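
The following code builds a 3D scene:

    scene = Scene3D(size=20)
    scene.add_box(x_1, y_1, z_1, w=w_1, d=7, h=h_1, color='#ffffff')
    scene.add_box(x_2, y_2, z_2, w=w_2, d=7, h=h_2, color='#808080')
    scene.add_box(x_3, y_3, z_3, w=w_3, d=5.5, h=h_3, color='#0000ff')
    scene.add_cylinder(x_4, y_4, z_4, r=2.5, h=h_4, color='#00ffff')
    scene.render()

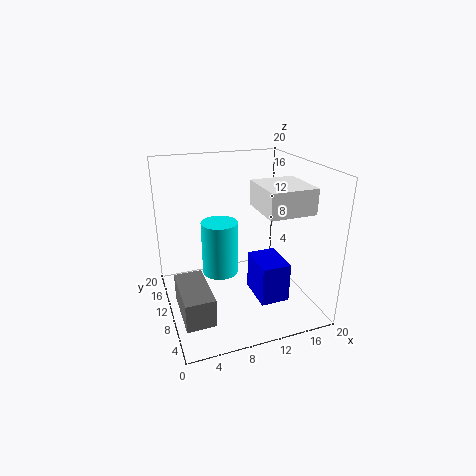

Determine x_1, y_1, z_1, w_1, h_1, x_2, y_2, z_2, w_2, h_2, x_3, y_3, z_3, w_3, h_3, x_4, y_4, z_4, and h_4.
x_1 = 12.5, y_1 = 5, z_1 = 14, w_1 = 6.5, h_1 = 3.5, x_2 = 0.5, y_2 = 0.5, z_2 = 4, w_2 = 3.5, h_2 = 3.5, x_3 = 11.5, y_3 = 4.5, z_3 = 2, w_3 = 4, h_3 = 5.5, x_4 = 7.5, y_4 = 10.5, z_4 = 5, h_4 = 7.5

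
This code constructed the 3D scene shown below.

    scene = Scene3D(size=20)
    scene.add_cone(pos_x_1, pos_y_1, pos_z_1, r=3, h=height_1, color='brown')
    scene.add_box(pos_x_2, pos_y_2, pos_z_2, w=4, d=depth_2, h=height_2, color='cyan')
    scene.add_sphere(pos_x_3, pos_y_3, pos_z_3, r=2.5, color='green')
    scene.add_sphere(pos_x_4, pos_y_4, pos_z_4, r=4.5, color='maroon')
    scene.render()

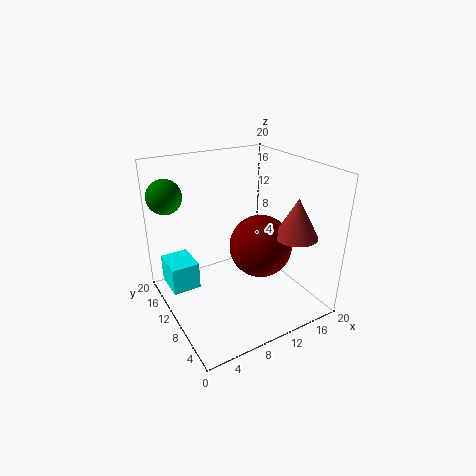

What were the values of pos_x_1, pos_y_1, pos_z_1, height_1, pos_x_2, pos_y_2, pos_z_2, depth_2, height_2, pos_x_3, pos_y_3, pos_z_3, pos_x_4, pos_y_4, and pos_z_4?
pos_x_1 = 16.5; pos_y_1 = 5.5; pos_z_1 = 10.5; height_1 = 5.5; pos_x_2 = 1; pos_y_2 = 12.5; pos_z_2 = 2; depth_2 = 5; height_2 = 4; pos_x_3 = 2.5; pos_y_3 = 17.5; pos_z_3 = 15; pos_x_4 = 13.5; pos_y_4 = 9.5; pos_z_4 = 8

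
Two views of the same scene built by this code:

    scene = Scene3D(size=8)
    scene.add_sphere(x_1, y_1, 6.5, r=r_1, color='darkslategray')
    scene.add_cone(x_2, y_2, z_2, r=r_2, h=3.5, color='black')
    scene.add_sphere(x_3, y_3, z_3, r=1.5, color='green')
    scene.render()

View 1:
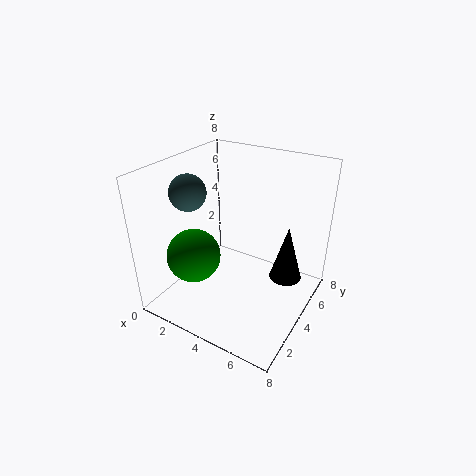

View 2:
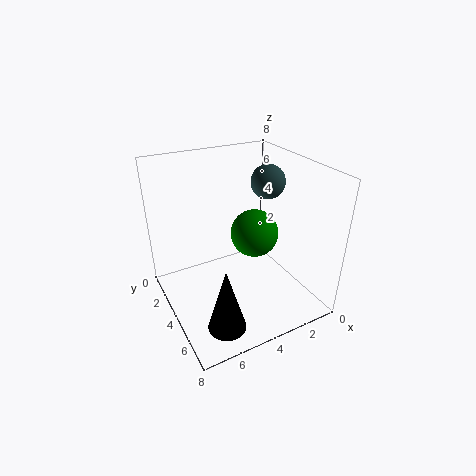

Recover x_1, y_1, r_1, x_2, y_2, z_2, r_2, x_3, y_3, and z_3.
x_1 = 1.5; y_1 = 3; r_1 = 1; x_2 = 6; y_2 = 6.5; z_2 = 0.5; r_2 = 1; x_3 = 2; y_3 = 2.5; z_3 = 3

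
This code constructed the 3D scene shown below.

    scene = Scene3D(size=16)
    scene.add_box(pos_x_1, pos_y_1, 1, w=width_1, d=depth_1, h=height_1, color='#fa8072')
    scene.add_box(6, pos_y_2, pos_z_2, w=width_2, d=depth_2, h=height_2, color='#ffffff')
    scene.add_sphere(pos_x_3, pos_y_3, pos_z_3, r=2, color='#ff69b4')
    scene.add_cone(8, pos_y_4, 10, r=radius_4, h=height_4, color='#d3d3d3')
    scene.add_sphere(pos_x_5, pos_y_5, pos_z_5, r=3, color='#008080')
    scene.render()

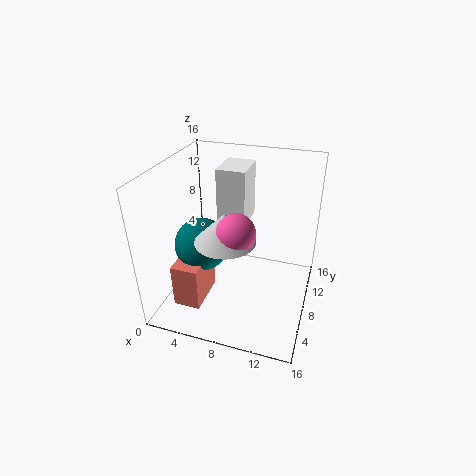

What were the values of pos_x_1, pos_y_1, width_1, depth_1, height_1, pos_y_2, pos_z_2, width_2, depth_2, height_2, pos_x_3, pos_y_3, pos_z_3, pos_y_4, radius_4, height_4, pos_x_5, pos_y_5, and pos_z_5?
pos_x_1 = 2; pos_y_1 = 3; width_1 = 3; depth_1 = 5; height_1 = 5; pos_y_2 = 7; pos_z_2 = 10; width_2 = 3; depth_2 = 4; height_2 = 6; pos_x_3 = 9; pos_y_3 = 4; pos_z_3 = 11; pos_y_4 = 4; radius_4 = 3; height_4 = 3; pos_x_5 = 4; pos_y_5 = 7; pos_z_5 = 7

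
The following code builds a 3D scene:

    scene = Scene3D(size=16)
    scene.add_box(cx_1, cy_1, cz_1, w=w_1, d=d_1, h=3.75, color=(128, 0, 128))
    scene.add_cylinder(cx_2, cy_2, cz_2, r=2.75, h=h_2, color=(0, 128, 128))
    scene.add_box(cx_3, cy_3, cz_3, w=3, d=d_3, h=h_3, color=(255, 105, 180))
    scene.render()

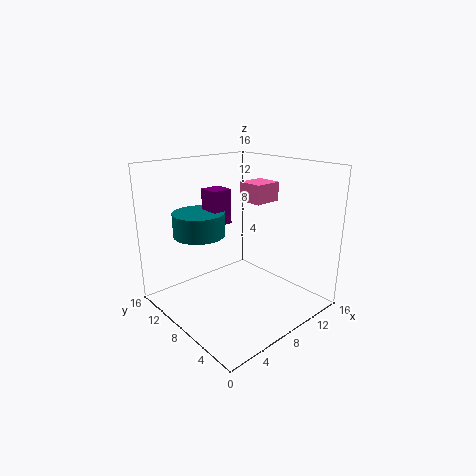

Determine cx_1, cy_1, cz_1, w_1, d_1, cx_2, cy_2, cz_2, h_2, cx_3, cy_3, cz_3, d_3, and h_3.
cx_1 = 5.25, cy_1 = 8.5, cz_1 = 9.75, w_1 = 2.25, d_1 = 2.25, cx_2 = 4.25, cy_2 = 10, cz_2 = 8.75, h_2 = 2.5, cx_3 = 8.25, cy_3 = 5.25, cz_3 = 12.25, d_3 = 2.75, h_3 = 2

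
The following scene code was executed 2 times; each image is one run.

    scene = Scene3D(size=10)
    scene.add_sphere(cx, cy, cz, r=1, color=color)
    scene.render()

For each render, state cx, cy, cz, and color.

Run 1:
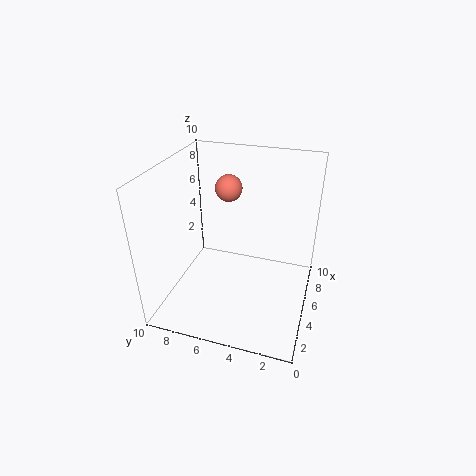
cx = 7.5, cy = 6.5, cz = 7.5, color = 'salmon'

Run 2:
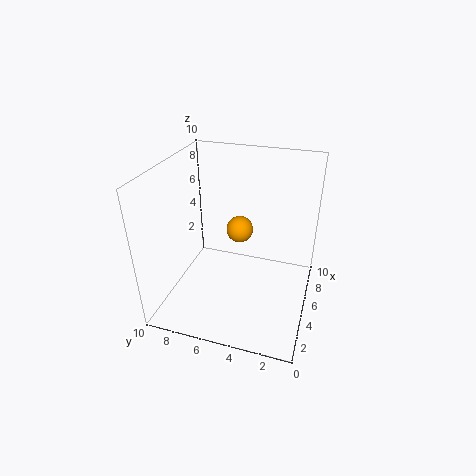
cx = 7, cy = 5.5, cz = 4.5, color = 'orange'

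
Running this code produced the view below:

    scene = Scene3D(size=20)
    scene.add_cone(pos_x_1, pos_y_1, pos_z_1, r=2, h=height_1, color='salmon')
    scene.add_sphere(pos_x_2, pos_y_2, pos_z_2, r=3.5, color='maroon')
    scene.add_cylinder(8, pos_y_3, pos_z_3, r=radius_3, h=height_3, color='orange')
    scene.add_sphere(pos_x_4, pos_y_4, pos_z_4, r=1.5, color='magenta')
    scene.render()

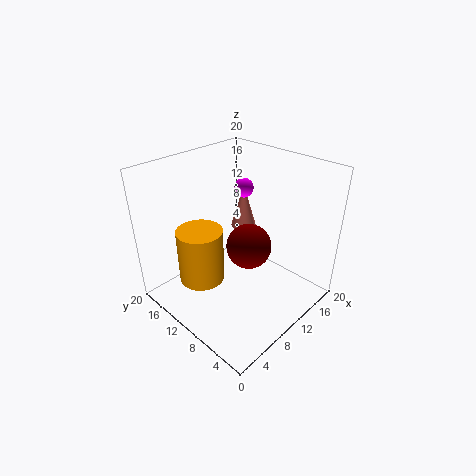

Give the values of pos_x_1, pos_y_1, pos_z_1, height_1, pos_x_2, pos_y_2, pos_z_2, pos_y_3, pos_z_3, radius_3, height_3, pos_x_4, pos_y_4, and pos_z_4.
pos_x_1 = 16.5
pos_y_1 = 15
pos_z_1 = 7.5
height_1 = 7
pos_x_2 = 14
pos_y_2 = 11.5
pos_z_2 = 6
pos_y_3 = 16
pos_z_3 = 1
radius_3 = 3.5
height_3 = 8.5
pos_x_4 = 16.5
pos_y_4 = 15
pos_z_4 = 14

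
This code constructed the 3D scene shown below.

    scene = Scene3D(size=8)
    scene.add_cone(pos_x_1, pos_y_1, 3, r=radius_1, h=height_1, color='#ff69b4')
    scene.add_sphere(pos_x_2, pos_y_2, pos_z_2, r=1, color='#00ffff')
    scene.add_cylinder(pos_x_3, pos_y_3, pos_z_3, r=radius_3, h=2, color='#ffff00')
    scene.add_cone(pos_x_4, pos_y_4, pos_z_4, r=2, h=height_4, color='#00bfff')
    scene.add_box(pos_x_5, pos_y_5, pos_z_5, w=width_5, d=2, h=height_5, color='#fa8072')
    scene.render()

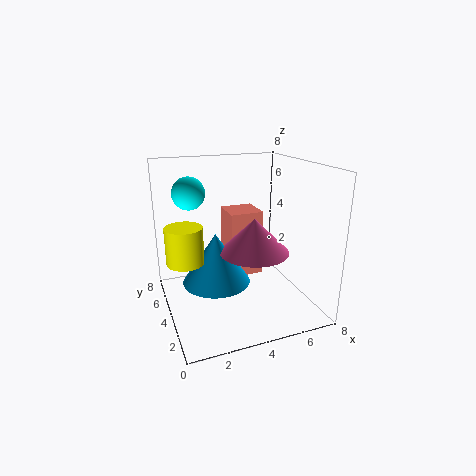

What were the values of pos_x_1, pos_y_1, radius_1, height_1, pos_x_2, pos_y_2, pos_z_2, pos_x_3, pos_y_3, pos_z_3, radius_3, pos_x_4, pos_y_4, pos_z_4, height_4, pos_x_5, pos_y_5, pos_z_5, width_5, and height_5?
pos_x_1 = 5
pos_y_1 = 4
radius_1 = 2
height_1 = 2
pos_x_2 = 2
pos_y_2 = 7
pos_z_2 = 6
pos_x_3 = 1
pos_y_3 = 4
pos_z_3 = 3
radius_3 = 1
pos_x_4 = 3
pos_y_4 = 5
pos_z_4 = 1
height_4 = 3
pos_x_5 = 4
pos_y_5 = 5
pos_z_5 = 1
width_5 = 2
height_5 = 4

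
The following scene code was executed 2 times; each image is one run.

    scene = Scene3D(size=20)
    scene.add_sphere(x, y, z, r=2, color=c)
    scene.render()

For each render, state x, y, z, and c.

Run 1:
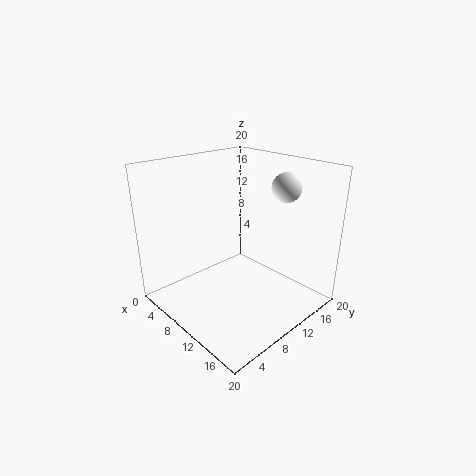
x = 14
y = 15
z = 17
c = 'white'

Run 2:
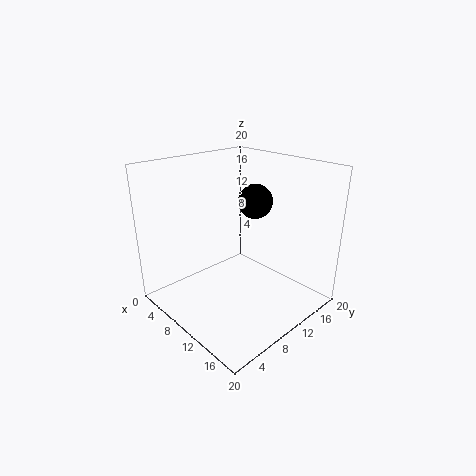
x = 15
y = 8
z = 17
c = 'black'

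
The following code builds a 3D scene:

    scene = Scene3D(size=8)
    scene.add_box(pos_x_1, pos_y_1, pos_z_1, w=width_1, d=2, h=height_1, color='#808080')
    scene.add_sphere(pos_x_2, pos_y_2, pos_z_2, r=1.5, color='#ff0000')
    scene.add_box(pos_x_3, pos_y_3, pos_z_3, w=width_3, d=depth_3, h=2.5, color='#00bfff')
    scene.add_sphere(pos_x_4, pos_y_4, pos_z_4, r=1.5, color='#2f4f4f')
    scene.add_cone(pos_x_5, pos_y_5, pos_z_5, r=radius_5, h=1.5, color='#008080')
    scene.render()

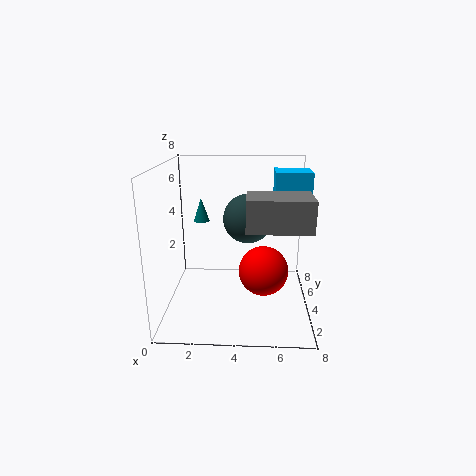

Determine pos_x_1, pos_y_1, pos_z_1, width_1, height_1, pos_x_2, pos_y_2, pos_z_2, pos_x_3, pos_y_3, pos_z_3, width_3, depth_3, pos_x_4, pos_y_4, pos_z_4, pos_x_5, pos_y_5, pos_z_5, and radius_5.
pos_x_1 = 4.5, pos_y_1 = 0.5, pos_z_1 = 5.5, width_1 = 3, height_1 = 1.5, pos_x_2 = 5.5, pos_y_2 = 5, pos_z_2 = 1.5, pos_x_3 = 6, pos_y_3 = 4.5, pos_z_3 = 5, width_3 = 2, depth_3 = 2, pos_x_4 = 4.5, pos_y_4 = 6, pos_z_4 = 4.5, pos_x_5 = 1.5, pos_y_5 = 7, pos_z_5 = 4, radius_5 = 0.5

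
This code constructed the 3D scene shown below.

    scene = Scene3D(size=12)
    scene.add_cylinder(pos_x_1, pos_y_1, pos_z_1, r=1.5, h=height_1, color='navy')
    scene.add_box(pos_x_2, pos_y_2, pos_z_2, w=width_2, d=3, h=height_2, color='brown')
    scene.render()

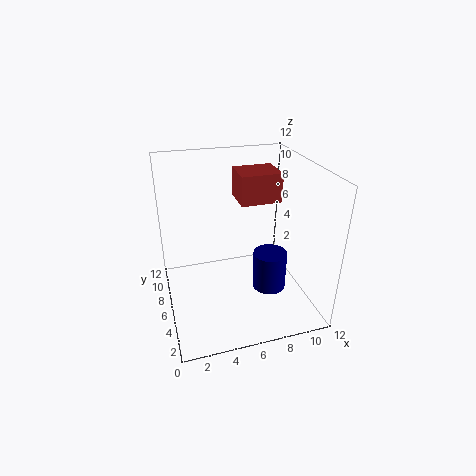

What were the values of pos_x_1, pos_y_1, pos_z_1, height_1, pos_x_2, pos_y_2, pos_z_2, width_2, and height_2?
pos_x_1 = 9
pos_y_1 = 6
pos_z_1 = 0.5
height_1 = 3.5
pos_x_2 = 6.5
pos_y_2 = 6.5
pos_z_2 = 8.5
width_2 = 3.5
height_2 = 2.5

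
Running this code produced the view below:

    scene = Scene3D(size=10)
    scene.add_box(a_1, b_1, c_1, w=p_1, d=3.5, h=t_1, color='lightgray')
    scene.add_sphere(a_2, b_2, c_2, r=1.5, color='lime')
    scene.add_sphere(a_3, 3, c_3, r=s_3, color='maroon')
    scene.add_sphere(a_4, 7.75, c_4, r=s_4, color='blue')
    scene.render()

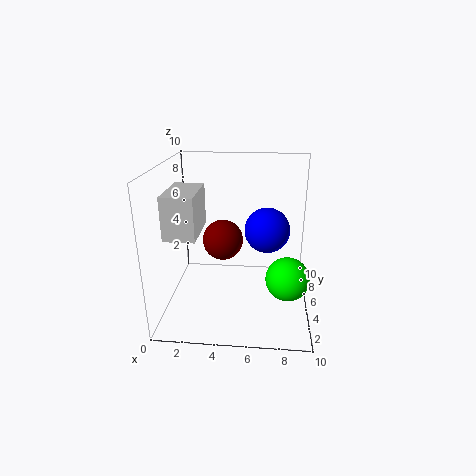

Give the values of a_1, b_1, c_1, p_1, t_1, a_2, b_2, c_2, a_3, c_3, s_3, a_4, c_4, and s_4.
a_1 = 0.75; b_1 = 1.75; c_1 = 6; p_1 = 2; t_1 = 2.75; a_2 = 8.5; b_2 = 4; c_2 = 2.5; a_3 = 4.25; c_3 = 5.75; s_3 = 1.25; a_4 = 7; c_4 = 4.5; s_4 = 1.75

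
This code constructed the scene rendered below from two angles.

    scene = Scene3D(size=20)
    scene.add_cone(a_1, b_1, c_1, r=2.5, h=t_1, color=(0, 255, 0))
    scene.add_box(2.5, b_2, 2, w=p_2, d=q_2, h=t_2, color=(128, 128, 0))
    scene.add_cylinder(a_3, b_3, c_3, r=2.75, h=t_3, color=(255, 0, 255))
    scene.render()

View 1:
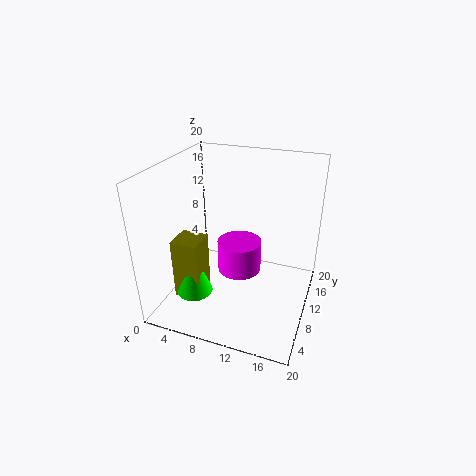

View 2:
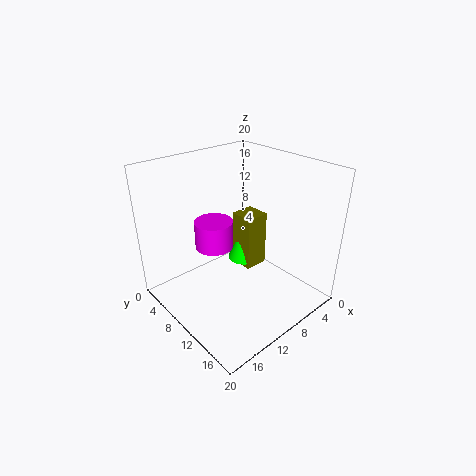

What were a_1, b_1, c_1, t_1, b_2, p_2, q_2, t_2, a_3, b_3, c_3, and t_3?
a_1 = 5
b_1 = 5.75
c_1 = 2.75
t_1 = 6.5
b_2 = 4.5
p_2 = 3.75
q_2 = 3.75
t_2 = 8.75
a_3 = 11.5
b_3 = 6.5
c_3 = 7.75
t_3 = 4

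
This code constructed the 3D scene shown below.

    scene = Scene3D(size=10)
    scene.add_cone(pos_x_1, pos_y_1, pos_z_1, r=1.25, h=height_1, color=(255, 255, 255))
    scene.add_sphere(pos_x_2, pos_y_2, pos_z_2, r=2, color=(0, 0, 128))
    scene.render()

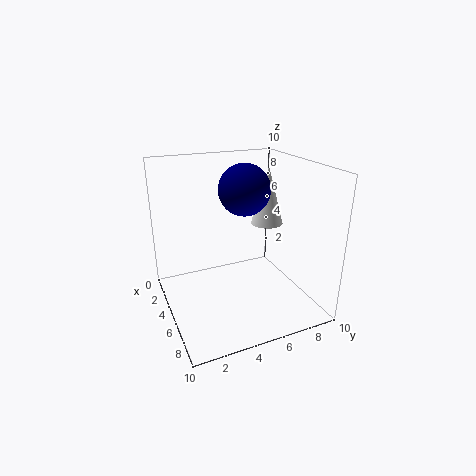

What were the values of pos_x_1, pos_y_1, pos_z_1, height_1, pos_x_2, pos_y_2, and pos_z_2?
pos_x_1 = 2.75
pos_y_1 = 8.5
pos_z_1 = 4.75
height_1 = 4.5
pos_x_2 = 2.25
pos_y_2 = 6.75
pos_z_2 = 7.5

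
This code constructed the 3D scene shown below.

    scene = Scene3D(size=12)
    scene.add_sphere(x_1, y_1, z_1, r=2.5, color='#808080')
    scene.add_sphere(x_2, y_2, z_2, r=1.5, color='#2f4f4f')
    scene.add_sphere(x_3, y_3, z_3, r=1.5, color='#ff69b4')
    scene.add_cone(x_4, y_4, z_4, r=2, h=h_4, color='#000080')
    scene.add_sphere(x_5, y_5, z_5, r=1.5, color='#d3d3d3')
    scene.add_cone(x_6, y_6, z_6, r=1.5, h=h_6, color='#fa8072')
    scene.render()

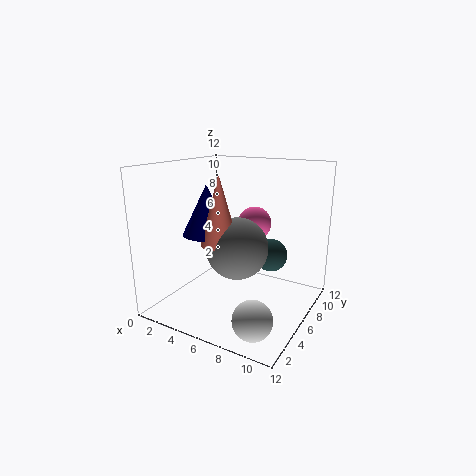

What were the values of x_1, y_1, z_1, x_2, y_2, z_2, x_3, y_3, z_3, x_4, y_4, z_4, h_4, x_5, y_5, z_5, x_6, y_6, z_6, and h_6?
x_1 = 6.5, y_1 = 5, z_1 = 5.5, x_2 = 7.5, y_2 = 9.5, z_2 = 3.5, x_3 = 6, y_3 = 9, z_3 = 6.5, x_4 = 4, y_4 = 4.5, z_4 = 6.5, h_4 = 4, x_5 = 9.5, y_5 = 2, z_5 = 1.5, x_6 = 5.5, y_6 = 4, z_6 = 6, h_6 = 5.5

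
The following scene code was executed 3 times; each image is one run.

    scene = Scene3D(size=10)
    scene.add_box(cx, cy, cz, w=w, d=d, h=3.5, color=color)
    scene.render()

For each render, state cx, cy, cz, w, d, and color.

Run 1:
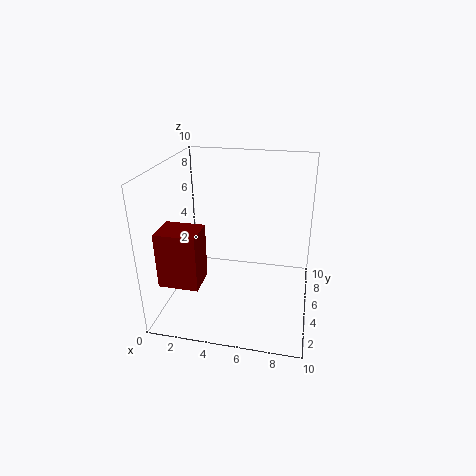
cx = 1, cy = 0.5, cz = 3.5, w = 2.5, d = 2, color = 'maroon'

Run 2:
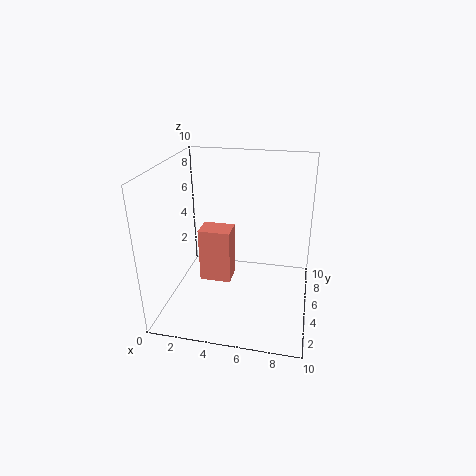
cx = 3, cy = 2.5, cz = 3, w = 2, d = 1.5, color = 'salmon'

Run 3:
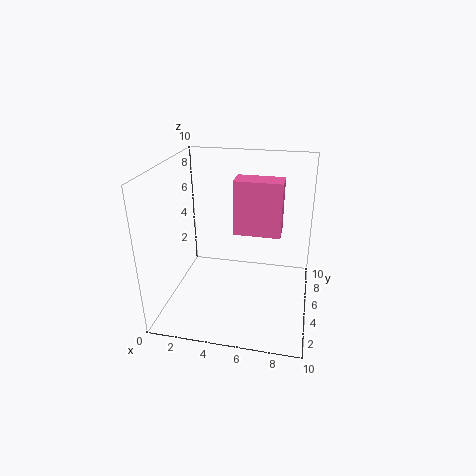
cx = 5, cy = 3.5, cz = 6, w = 3, d = 1.5, color = 'hotpink'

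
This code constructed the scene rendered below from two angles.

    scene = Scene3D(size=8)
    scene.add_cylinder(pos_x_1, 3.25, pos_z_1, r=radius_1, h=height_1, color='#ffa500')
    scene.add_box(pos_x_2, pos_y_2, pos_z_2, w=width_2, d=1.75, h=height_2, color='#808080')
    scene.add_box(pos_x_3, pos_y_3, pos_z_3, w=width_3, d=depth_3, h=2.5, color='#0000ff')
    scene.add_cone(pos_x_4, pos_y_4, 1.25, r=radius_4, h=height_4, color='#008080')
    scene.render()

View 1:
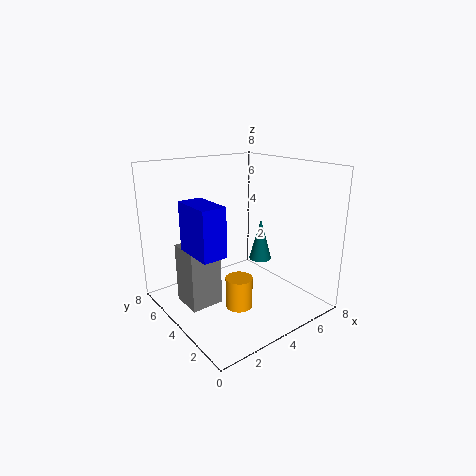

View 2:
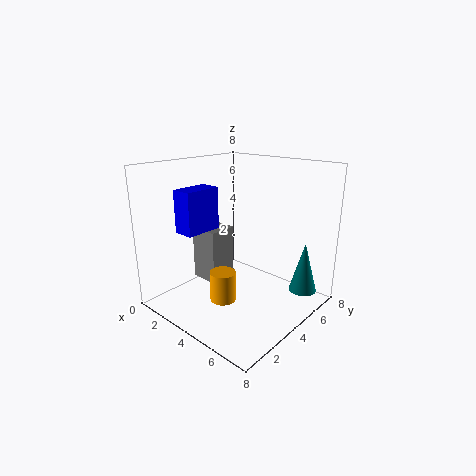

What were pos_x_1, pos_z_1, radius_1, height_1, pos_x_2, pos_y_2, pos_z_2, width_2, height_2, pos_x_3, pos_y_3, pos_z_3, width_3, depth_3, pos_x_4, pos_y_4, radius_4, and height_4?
pos_x_1 = 3.5; pos_z_1 = 0.25; radius_1 = 0.75; height_1 = 1.75; pos_x_2 = 0.75; pos_y_2 = 3.5; pos_z_2 = 0.75; width_2 = 1.75; height_2 = 3.25; pos_x_3 = 0.75; pos_y_3 = 2.25; pos_z_3 = 4; width_3 = 1.25; depth_3 = 2.25; pos_x_4 = 7.25; pos_y_4 = 5.75; radius_4 = 0.75; height_4 = 2.75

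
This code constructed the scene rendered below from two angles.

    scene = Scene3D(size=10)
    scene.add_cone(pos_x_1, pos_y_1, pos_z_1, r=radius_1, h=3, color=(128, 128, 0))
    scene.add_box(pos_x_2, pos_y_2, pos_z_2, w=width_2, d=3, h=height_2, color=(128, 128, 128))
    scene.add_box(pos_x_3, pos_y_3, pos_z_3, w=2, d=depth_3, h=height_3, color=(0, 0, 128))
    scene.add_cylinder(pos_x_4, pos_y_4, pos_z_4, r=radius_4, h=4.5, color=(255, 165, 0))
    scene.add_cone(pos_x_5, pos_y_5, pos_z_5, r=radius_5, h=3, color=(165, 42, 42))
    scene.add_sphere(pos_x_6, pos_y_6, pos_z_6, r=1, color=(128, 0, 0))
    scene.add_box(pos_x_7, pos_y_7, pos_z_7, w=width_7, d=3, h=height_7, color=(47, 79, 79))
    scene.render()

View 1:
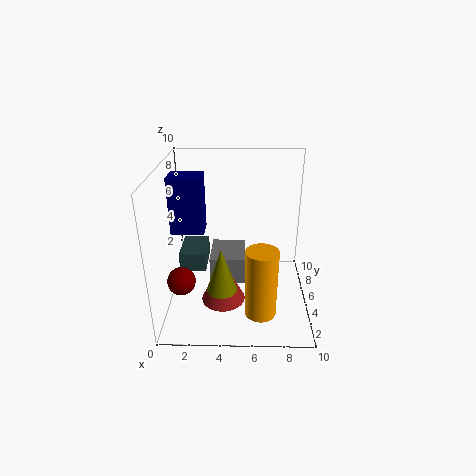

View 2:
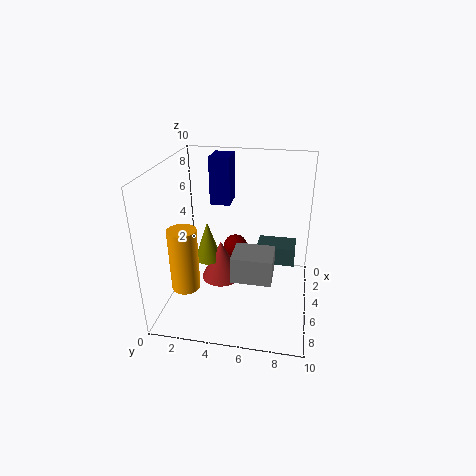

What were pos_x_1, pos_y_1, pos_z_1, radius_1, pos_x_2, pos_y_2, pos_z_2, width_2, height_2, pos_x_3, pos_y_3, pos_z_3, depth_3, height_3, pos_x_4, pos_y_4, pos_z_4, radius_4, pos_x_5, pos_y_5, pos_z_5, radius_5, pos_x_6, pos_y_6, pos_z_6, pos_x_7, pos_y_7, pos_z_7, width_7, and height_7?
pos_x_1 = 4
pos_y_1 = 2.5
pos_z_1 = 2.5
radius_1 = 1
pos_x_2 = 3
pos_y_2 = 4.5
pos_z_2 = 1.5
width_2 = 2.5
height_2 = 2
pos_x_3 = 1
pos_y_3 = 2.5
pos_z_3 = 6.5
depth_3 = 1.5
height_3 = 3.5
pos_x_4 = 6.5
pos_y_4 = 1.5
pos_z_4 = 1.5
radius_4 = 1
pos_x_5 = 4
pos_y_5 = 3.5
pos_z_5 = 1
radius_5 = 1.5
pos_x_6 = 1
pos_y_6 = 4
pos_z_6 = 2
pos_x_7 = 0.5
pos_y_7 = 6
pos_z_7 = 1.5
width_7 = 2
height_7 = 1.5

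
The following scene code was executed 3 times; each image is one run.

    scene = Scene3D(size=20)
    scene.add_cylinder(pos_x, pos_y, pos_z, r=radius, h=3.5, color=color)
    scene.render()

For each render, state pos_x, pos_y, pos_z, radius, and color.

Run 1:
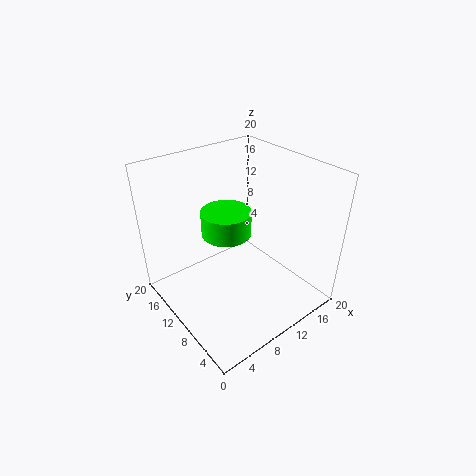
pos_x = 9.5; pos_y = 12; pos_z = 10; radius = 3.5; color = 'lime'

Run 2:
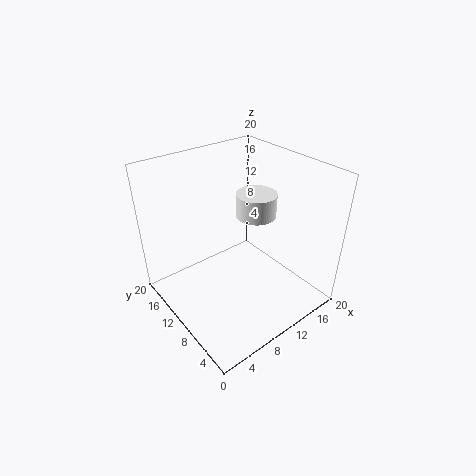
pos_x = 15; pos_y = 12; pos_z = 11; radius = 3; color = 'white'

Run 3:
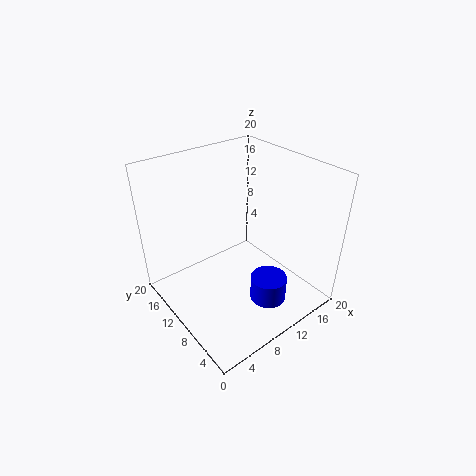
pos_x = 11.5; pos_y = 5; pos_z = 2; radius = 2.5; color = 'blue'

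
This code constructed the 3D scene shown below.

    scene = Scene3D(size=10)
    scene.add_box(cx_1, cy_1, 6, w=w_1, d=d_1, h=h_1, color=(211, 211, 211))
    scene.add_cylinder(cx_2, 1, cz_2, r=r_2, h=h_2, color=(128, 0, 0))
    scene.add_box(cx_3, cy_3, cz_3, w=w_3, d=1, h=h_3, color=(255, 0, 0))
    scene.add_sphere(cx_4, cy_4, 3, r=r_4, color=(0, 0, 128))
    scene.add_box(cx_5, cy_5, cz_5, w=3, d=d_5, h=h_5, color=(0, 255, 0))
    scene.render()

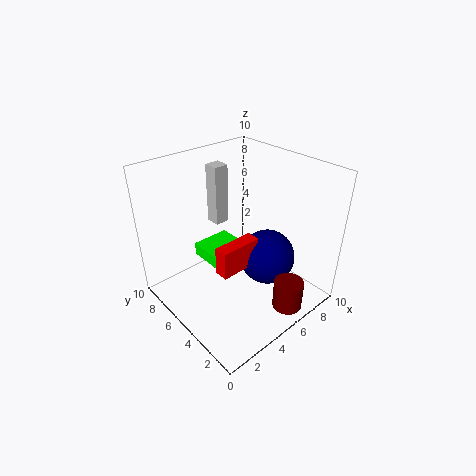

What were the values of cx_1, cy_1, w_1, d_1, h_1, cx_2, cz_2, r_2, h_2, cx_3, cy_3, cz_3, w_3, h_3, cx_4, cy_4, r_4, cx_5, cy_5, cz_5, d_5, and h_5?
cx_1 = 4; cy_1 = 6; w_1 = 1; d_1 = 1; h_1 = 4; cx_2 = 6; cz_2 = 1; r_2 = 1; h_2 = 2; cx_3 = 3; cy_3 = 4; cz_3 = 3; w_3 = 3; h_3 = 2; cx_4 = 7; cy_4 = 4; r_4 = 2; cx_5 = 4; cy_5 = 6; cz_5 = 2; d_5 = 3; h_5 = 1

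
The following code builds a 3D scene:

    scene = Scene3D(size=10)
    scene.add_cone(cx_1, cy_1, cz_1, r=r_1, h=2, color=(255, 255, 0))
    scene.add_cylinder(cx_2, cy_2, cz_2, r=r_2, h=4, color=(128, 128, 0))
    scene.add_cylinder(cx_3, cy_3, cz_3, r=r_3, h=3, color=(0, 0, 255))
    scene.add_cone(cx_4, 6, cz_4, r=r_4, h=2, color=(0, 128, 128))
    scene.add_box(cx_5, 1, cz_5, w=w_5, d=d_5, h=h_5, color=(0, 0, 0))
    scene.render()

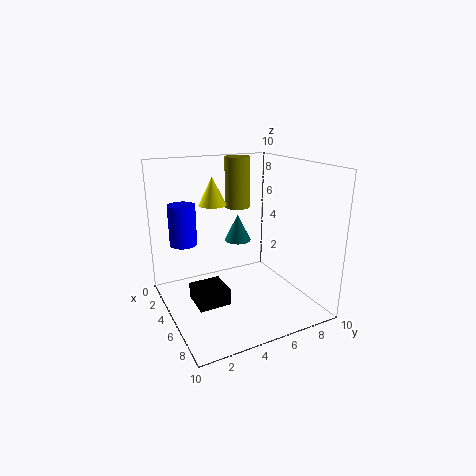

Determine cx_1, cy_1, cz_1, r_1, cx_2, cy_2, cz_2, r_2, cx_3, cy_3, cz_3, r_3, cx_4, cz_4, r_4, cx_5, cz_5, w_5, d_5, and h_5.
cx_1 = 3
cy_1 = 4
cz_1 = 7
r_1 = 1
cx_2 = 1
cy_2 = 7
cz_2 = 6
r_2 = 1
cx_3 = 2
cy_3 = 2
cz_3 = 4
r_3 = 1
cx_4 = 3
cz_4 = 4
r_4 = 1
cx_5 = 6
cz_5 = 2
w_5 = 2
d_5 = 2
h_5 = 1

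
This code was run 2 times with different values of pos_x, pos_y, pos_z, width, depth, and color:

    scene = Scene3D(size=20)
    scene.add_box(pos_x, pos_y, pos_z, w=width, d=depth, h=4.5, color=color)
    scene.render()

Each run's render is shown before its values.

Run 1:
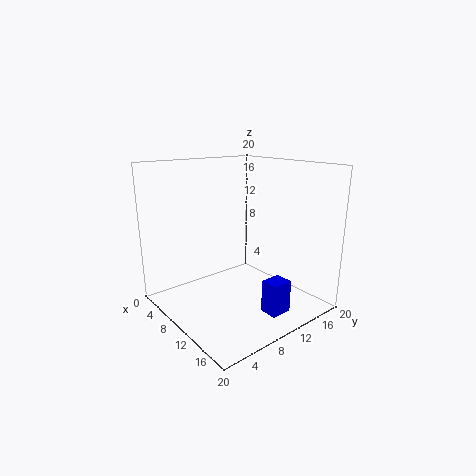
pos_x = 14.5; pos_y = 10.5; pos_z = 0.5; width = 2.5; depth = 3; color = 'blue'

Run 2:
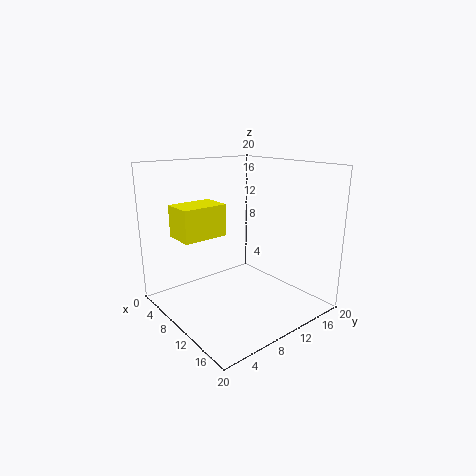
pos_x = 3.5; pos_y = 3; pos_z = 10; width = 4.5; depth = 6.5; color = 'yellow'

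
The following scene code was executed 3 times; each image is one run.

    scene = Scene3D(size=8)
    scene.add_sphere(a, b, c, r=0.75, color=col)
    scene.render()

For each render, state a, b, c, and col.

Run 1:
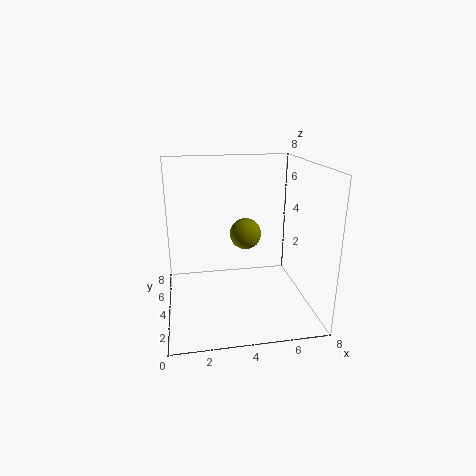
a = 4; b = 2; c = 5; col = 'olive'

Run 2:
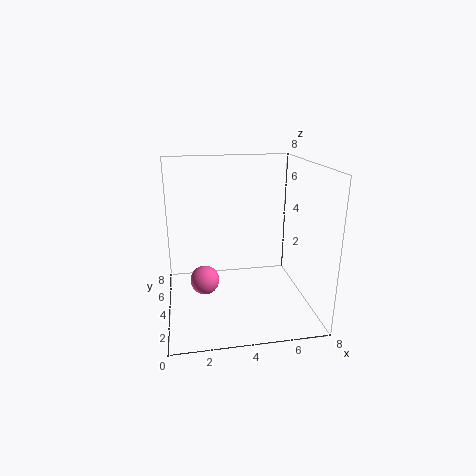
a = 2; b = 2.75; c = 2.25; col = 'hotpink'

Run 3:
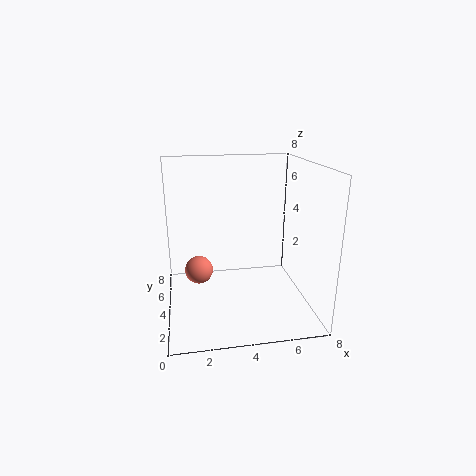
a = 1.75; b = 3.5; c = 2.5; col = 'salmon'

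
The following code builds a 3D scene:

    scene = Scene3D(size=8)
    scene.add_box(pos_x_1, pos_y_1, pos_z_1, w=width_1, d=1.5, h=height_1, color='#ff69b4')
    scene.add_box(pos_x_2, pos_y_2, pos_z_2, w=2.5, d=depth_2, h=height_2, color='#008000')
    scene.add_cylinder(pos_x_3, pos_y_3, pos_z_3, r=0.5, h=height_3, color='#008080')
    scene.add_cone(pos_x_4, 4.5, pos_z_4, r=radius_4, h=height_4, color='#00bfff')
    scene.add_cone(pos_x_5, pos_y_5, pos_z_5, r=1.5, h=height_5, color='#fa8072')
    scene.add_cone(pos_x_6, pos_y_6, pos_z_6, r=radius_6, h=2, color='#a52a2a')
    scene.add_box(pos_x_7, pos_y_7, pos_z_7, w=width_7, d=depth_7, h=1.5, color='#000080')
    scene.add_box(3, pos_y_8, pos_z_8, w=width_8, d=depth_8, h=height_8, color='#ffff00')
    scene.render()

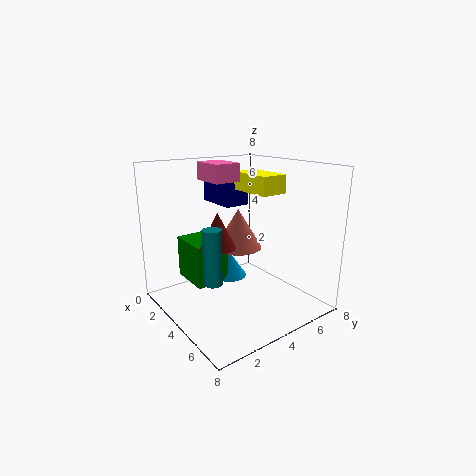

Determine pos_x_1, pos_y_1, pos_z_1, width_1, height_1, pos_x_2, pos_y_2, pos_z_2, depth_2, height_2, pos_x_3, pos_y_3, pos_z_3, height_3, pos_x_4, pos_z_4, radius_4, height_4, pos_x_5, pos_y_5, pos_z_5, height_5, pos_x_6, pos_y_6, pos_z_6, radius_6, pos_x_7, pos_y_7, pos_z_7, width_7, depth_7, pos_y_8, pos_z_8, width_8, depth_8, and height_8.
pos_x_1 = 1.5
pos_y_1 = 3
pos_z_1 = 7
width_1 = 2
height_1 = 1
pos_x_2 = 0.5
pos_y_2 = 2
pos_z_2 = 1
depth_2 = 2
height_2 = 2.5
pos_x_3 = 4.5
pos_y_3 = 2
pos_z_3 = 2
height_3 = 3
pos_x_4 = 2.5
pos_z_4 = 1
radius_4 = 1
height_4 = 1.5
pos_x_5 = 2
pos_y_5 = 5.5
pos_z_5 = 2.5
height_5 = 2.5
pos_x_6 = 3.5
pos_y_6 = 3
pos_z_6 = 3.5
radius_6 = 1
pos_x_7 = 0.5
pos_y_7 = 4
pos_z_7 = 5.5
width_7 = 2.5
depth_7 = 1.5
pos_y_8 = 4.5
pos_z_8 = 6.5
width_8 = 2.5
depth_8 = 1.5
height_8 = 1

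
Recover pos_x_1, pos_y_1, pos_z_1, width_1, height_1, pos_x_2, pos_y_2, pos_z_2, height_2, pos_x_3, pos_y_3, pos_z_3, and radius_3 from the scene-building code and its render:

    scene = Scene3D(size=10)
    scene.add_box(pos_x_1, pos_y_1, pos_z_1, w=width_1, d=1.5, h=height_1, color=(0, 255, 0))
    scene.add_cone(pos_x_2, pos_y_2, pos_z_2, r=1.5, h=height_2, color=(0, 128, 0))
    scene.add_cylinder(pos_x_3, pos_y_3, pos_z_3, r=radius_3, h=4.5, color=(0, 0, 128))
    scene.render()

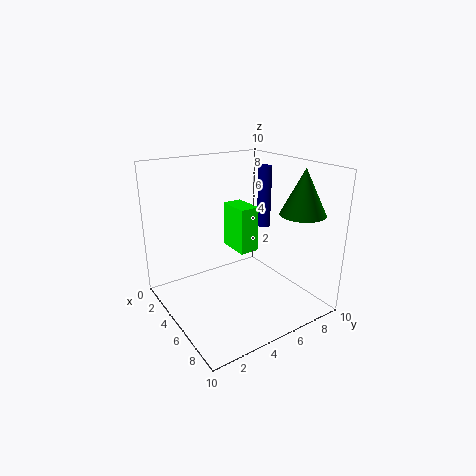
pos_x_1 = 1.5
pos_y_1 = 6
pos_z_1 = 3
width_1 = 2.5
height_1 = 3.5
pos_x_2 = 8
pos_y_2 = 8
pos_z_2 = 7
height_2 = 3
pos_x_3 = 4
pos_y_3 = 8
pos_z_3 = 5
radius_3 = 0.5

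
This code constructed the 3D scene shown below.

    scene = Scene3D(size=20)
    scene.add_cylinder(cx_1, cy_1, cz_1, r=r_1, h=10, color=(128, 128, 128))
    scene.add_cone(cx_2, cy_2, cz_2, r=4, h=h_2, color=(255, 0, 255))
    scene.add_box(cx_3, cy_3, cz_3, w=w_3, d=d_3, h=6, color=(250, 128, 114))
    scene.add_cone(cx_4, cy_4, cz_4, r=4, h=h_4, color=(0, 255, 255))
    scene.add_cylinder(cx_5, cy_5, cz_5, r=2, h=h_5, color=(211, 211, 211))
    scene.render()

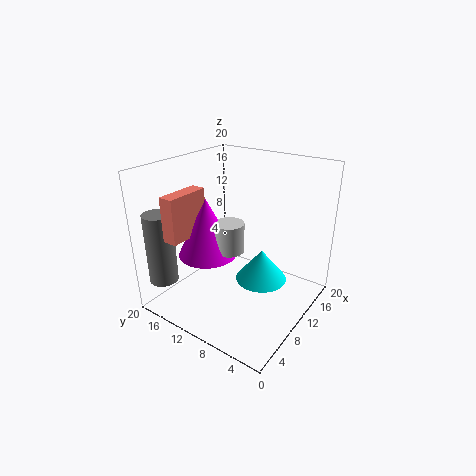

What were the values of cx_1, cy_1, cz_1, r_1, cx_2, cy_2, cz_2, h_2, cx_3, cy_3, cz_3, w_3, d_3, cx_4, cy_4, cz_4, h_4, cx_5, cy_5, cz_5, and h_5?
cx_1 = 3
cy_1 = 18
cz_1 = 4
r_1 = 2
cx_2 = 7
cy_2 = 13
cz_2 = 8
h_2 = 8
cx_3 = 2
cy_3 = 14
cz_3 = 11
w_3 = 6
d_3 = 2
cx_4 = 15
cy_4 = 9
cz_4 = 1
h_4 = 5
cx_5 = 8
cy_5 = 10
cz_5 = 9
h_5 = 4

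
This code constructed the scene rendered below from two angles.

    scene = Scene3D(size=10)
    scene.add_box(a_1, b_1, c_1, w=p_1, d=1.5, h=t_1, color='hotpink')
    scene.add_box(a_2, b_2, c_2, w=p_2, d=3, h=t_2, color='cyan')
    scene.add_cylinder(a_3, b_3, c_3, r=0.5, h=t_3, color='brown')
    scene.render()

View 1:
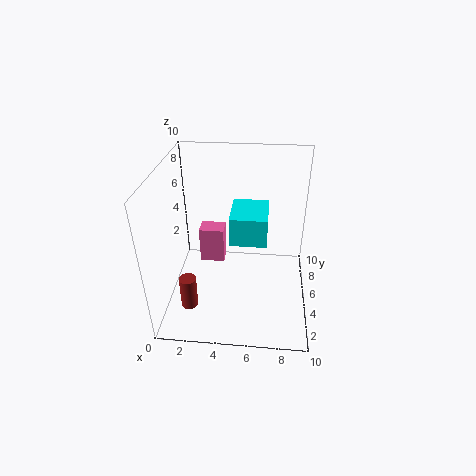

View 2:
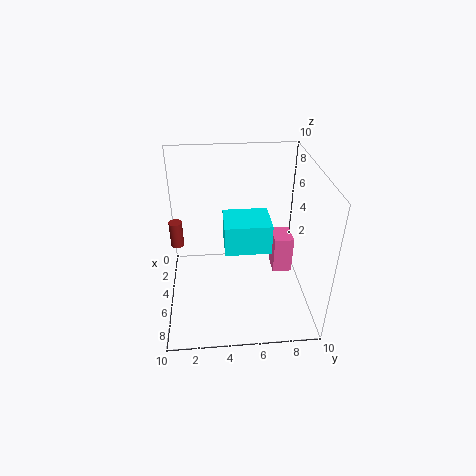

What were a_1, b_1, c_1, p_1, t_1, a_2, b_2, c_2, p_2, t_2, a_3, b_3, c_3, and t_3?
a_1 = 1.5, b_1 = 8, c_1 = 0.5, p_1 = 2, t_1 = 3, a_2 = 4.5, b_2 = 4, c_2 = 5, p_2 = 2.5, t_2 = 2, a_3 = 2.5, b_3 = 0.5, c_3 = 3, t_3 = 2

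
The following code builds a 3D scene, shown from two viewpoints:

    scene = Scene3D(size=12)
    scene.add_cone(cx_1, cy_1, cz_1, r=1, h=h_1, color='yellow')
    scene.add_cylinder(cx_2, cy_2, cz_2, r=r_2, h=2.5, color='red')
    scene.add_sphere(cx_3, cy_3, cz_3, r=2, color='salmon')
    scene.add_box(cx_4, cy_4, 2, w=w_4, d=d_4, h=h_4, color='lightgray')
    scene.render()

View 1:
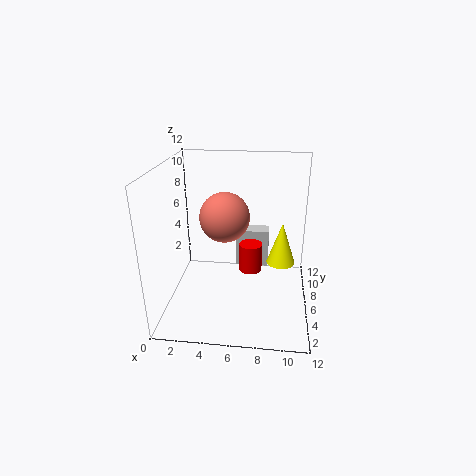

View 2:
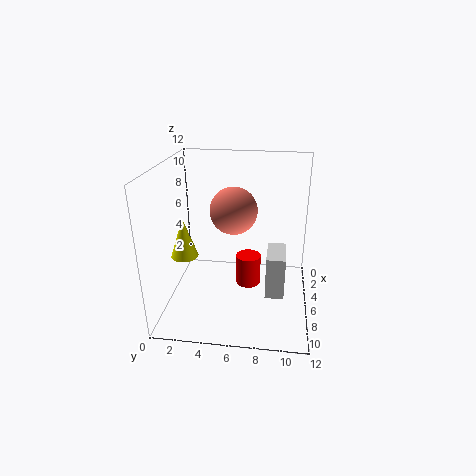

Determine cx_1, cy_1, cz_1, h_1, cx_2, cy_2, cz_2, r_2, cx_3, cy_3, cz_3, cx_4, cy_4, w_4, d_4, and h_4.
cx_1 = 9.5; cy_1 = 2.5; cz_1 = 6; h_1 = 3; cx_2 = 7; cy_2 = 7; cz_2 = 2.5; r_2 = 1; cx_3 = 5; cy_3 = 5.5; cz_3 = 8; cx_4 = 5.5; cy_4 = 8.5; w_4 = 3; d_4 = 1.5; h_4 = 3.5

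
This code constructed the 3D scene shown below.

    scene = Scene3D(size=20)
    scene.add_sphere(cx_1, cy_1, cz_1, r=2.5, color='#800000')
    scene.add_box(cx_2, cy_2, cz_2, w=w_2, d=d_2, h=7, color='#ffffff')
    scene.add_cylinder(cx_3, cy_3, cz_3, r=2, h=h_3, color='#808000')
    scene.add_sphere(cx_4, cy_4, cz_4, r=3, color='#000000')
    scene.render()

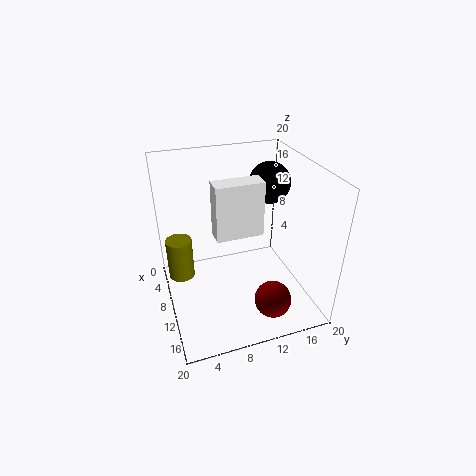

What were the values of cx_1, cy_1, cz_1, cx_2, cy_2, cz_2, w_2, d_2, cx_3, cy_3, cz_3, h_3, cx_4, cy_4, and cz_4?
cx_1 = 16; cy_1 = 13; cz_1 = 3; cx_2 = 11.5; cy_2 = 6; cz_2 = 12.5; w_2 = 2.5; d_2 = 6; cx_3 = 4; cy_3 = 2.5; cz_3 = 1; h_3 = 6.5; cx_4 = 6.5; cy_4 = 16; cz_4 = 16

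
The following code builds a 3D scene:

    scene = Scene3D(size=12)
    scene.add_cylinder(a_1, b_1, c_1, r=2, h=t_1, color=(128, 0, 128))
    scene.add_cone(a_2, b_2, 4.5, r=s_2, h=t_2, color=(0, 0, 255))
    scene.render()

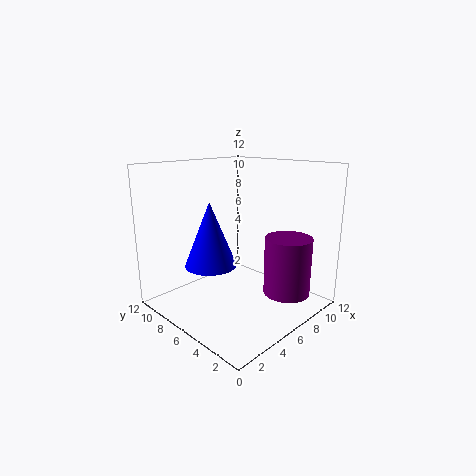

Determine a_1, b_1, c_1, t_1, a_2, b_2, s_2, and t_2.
a_1 = 9; b_1 = 3; c_1 = 1; t_1 = 5; a_2 = 3; b_2 = 6; s_2 = 2; t_2 = 5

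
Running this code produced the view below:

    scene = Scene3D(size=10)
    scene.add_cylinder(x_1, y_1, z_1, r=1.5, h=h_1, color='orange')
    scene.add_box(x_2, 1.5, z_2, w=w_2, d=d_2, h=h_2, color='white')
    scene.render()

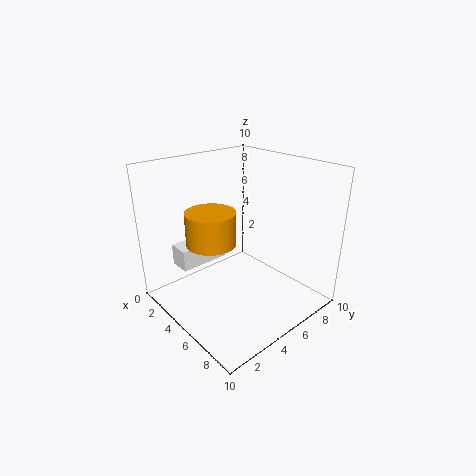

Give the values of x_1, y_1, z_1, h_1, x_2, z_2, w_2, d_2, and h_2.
x_1 = 6; y_1 = 2; z_1 = 6; h_1 = 2; x_2 = 2; z_2 = 3; w_2 = 1.5; d_2 = 3.5; h_2 = 1.5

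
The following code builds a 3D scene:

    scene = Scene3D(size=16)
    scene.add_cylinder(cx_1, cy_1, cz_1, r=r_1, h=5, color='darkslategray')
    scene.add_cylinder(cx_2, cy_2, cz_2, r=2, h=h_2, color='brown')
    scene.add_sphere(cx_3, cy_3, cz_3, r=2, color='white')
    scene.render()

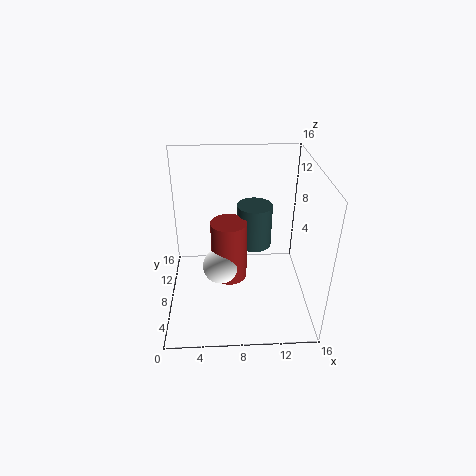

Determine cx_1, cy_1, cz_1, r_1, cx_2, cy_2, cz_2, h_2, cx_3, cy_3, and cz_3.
cx_1 = 10
cy_1 = 10
cz_1 = 6
r_1 = 2
cx_2 = 7
cy_2 = 8
cz_2 = 3
h_2 = 7
cx_3 = 6
cy_3 = 7
cz_3 = 5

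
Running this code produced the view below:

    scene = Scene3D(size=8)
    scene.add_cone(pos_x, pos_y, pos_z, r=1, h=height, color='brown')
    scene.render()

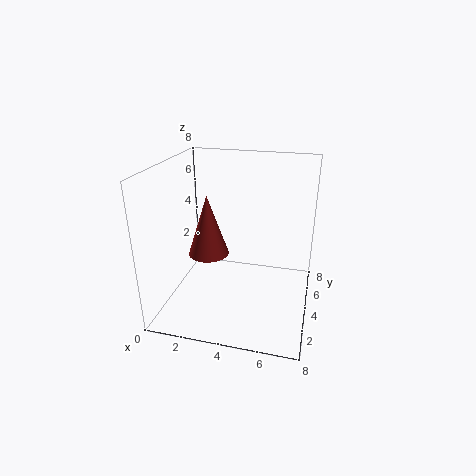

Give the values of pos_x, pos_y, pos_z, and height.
pos_x = 3; pos_y = 2; pos_z = 4; height = 3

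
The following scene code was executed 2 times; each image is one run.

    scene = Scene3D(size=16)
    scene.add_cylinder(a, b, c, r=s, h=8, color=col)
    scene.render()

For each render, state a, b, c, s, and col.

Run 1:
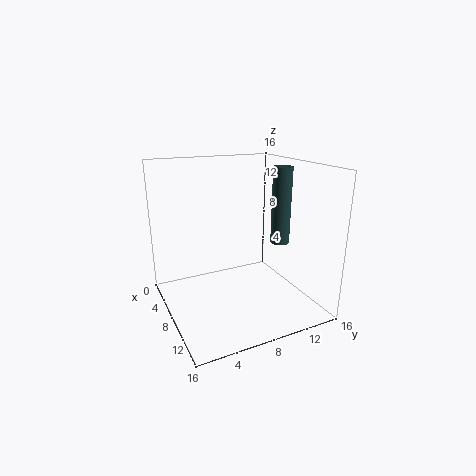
a = 11, b = 11.5, c = 8, s = 1, col = 'darkslategray'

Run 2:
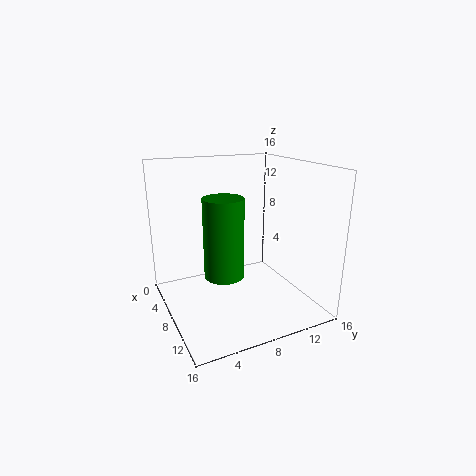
a = 11, b = 5, c = 5.5, s = 2, col = 'green'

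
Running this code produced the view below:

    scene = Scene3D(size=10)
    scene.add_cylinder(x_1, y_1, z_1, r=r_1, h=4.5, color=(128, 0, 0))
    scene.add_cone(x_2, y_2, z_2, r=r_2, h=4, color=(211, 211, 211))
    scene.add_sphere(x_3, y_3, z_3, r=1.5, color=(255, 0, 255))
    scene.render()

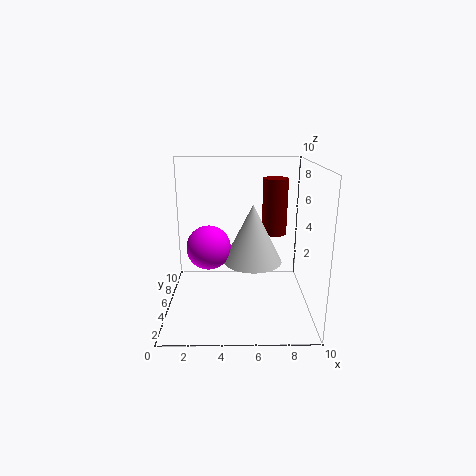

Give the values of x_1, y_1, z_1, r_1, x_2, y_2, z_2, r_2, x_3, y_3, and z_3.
x_1 = 8
y_1 = 9
z_1 = 4
r_1 = 1
x_2 = 6
y_2 = 4.5
z_2 = 3.5
r_2 = 2
x_3 = 3
y_3 = 4.5
z_3 = 4.5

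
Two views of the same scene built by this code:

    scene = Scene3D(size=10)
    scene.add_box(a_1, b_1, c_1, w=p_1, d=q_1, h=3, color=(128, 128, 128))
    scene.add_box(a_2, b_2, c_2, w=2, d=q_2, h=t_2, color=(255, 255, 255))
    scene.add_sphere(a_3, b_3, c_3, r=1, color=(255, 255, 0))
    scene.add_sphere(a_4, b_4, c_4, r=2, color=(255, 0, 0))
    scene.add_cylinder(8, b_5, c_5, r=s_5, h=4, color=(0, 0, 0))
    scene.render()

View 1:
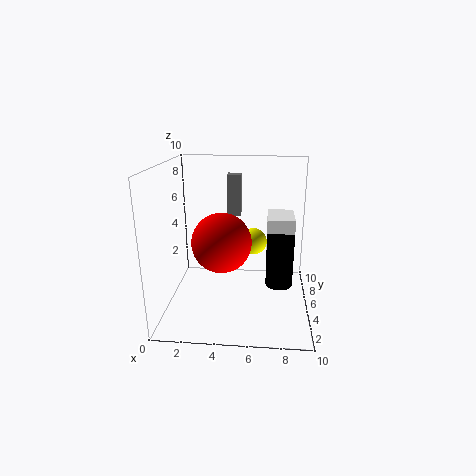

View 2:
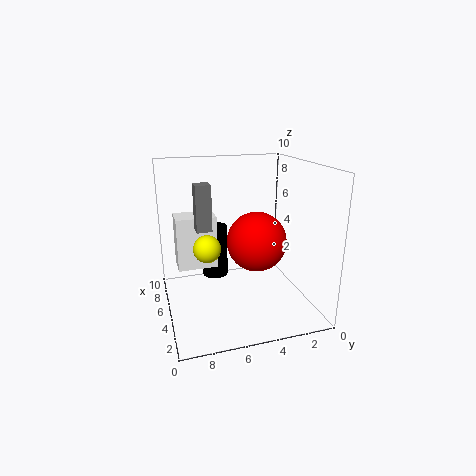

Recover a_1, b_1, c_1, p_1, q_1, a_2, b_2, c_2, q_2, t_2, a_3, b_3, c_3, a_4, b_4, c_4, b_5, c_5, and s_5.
a_1 = 4
b_1 = 7
c_1 = 6
p_1 = 1
q_1 = 1
a_2 = 7
b_2 = 6
c_2 = 2
q_2 = 3
t_2 = 4
a_3 = 6
b_3 = 7
c_3 = 4
a_4 = 4
b_4 = 4
c_4 = 5
b_5 = 6
c_5 = 1
s_5 = 1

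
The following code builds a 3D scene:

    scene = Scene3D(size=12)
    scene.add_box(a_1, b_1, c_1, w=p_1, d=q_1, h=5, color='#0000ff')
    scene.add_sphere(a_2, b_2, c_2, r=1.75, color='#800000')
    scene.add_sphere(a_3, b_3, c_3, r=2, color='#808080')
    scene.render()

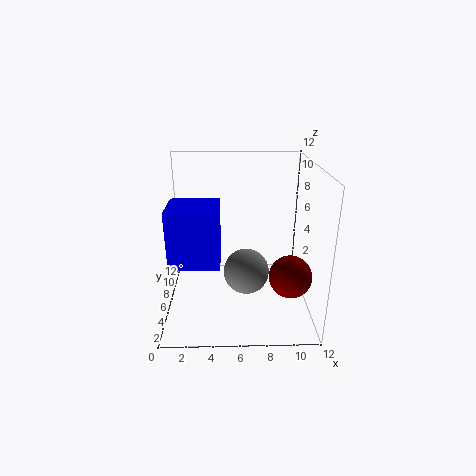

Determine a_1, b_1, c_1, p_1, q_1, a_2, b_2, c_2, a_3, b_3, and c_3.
a_1 = 0.25, b_1 = 4.5, c_1 = 3.75, p_1 = 4.25, q_1 = 3.75, a_2 = 10.25, b_2 = 4.25, c_2 = 3.25, a_3 = 6.75, b_3 = 6.5, c_3 = 2.5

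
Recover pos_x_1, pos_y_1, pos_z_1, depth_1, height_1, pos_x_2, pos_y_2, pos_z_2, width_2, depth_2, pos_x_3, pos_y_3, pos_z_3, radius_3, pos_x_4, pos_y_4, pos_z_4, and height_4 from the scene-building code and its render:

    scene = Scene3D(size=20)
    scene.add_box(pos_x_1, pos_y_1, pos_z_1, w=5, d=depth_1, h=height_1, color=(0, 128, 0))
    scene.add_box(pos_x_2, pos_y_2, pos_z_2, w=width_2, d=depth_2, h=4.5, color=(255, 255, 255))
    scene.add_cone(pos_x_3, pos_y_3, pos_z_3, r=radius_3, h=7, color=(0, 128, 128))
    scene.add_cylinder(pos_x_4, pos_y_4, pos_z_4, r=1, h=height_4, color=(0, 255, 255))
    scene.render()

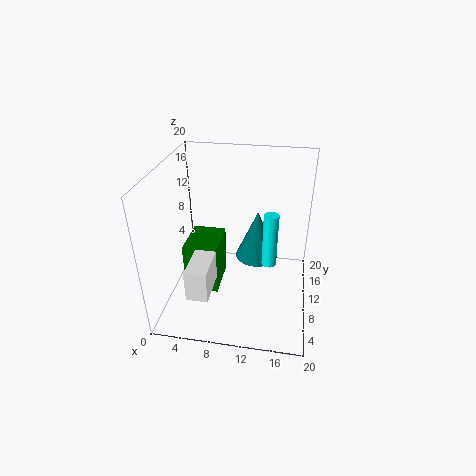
pos_x_1 = 2
pos_y_1 = 9
pos_z_1 = 0.5
depth_1 = 6.5
height_1 = 7.5
pos_x_2 = 4
pos_y_2 = 3.5
pos_z_2 = 3.5
width_2 = 3
depth_2 = 6.5
pos_x_3 = 12.5
pos_y_3 = 11.5
pos_z_3 = 6.5
radius_3 = 3
pos_x_4 = 14.5
pos_y_4 = 9
pos_z_4 = 7
height_4 = 7.5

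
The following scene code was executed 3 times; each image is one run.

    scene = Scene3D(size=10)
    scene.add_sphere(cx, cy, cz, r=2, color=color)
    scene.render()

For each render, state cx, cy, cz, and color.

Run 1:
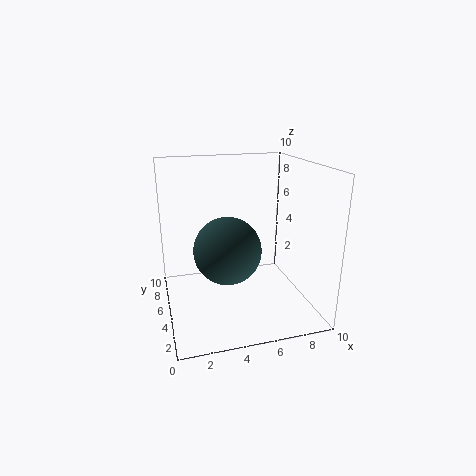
cx = 3.5
cy = 2
cz = 5.5
color = 'darkslategray'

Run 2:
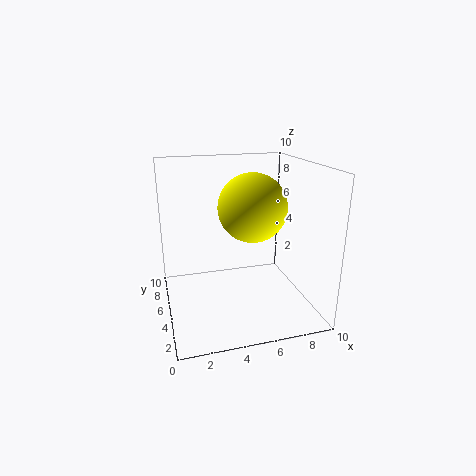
cx = 5
cy = 2
cz = 8
color = 'yellow'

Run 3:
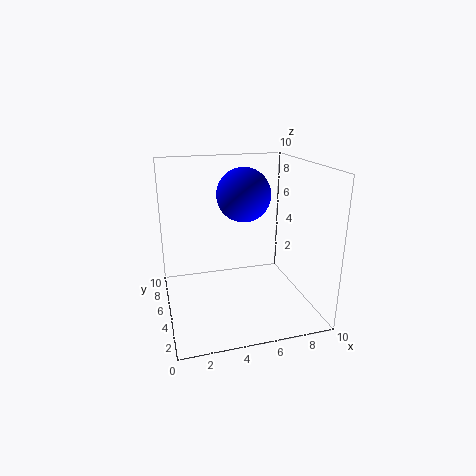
cx = 6
cy = 7
cz = 7.5
color = 'blue'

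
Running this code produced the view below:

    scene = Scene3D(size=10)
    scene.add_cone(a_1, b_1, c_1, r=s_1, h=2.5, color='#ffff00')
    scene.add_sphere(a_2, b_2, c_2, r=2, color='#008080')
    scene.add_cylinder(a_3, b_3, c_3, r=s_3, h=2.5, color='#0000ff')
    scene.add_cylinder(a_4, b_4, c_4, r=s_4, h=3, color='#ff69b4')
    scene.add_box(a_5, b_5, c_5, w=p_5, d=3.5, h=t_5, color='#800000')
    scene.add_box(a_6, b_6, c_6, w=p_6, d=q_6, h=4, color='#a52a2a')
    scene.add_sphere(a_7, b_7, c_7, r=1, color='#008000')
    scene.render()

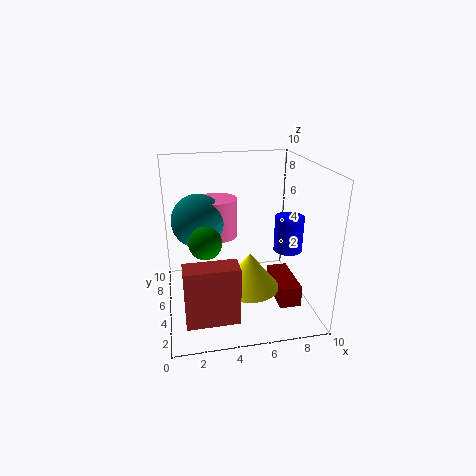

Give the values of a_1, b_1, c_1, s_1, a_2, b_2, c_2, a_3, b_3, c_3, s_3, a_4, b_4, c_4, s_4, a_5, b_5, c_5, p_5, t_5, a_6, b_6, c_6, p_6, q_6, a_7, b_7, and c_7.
a_1 = 5.5, b_1 = 3.5, c_1 = 2, s_1 = 2, a_2 = 2.5, b_2 = 7.5, c_2 = 5.5, a_3 = 8.5, b_3 = 4.5, c_3 = 4, s_3 = 1, a_4 = 4, b_4 = 8, c_4 = 4, s_4 = 1.5, a_5 = 7.5, b_5 = 2.5, c_5 = 0.5, p_5 = 1.5, t_5 = 1.5, a_6 = 1, b_6 = 1.5, c_6 = 0.5, p_6 = 3.5, q_6 = 1.5, a_7 = 2.5, b_7 = 2.5, c_7 = 6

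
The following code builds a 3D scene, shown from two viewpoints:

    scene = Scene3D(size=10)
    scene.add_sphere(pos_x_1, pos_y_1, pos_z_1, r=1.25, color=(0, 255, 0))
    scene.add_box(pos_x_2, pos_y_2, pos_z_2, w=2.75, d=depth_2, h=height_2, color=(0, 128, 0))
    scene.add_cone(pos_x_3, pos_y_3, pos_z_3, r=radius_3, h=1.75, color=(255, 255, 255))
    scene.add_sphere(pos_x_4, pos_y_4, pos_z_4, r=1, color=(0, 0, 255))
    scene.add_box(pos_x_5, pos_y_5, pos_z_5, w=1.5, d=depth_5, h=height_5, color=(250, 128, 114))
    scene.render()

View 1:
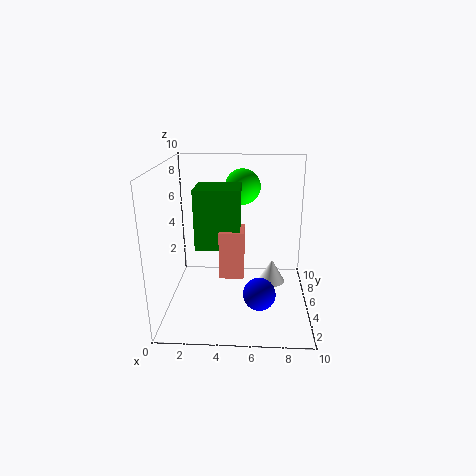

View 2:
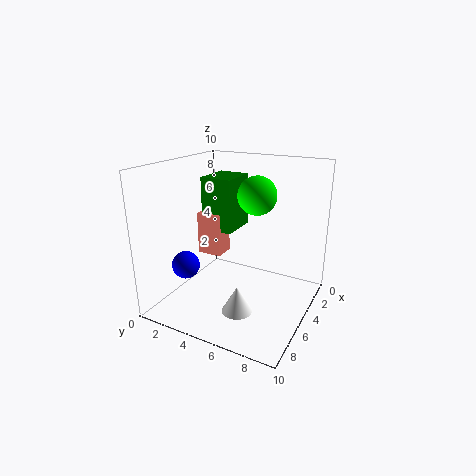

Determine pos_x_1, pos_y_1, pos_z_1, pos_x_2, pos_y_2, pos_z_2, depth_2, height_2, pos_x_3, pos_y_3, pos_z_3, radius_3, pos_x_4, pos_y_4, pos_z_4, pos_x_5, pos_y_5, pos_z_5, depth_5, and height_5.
pos_x_1 = 5.25; pos_y_1 = 6.5; pos_z_1 = 8.25; pos_x_2 = 2.5; pos_y_2 = 2.25; pos_z_2 = 5.25; depth_2 = 2.25; height_2 = 3.75; pos_x_3 = 7.5; pos_y_3 = 6.25; pos_z_3 = 1; radius_3 = 1; pos_x_4 = 6.5; pos_y_4 = 1.5; pos_z_4 = 2.75; pos_x_5 = 4; pos_y_5 = 2; pos_z_5 = 3.5; depth_5 = 1.75; height_5 = 3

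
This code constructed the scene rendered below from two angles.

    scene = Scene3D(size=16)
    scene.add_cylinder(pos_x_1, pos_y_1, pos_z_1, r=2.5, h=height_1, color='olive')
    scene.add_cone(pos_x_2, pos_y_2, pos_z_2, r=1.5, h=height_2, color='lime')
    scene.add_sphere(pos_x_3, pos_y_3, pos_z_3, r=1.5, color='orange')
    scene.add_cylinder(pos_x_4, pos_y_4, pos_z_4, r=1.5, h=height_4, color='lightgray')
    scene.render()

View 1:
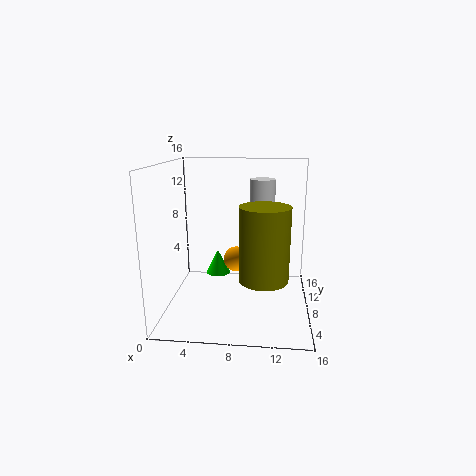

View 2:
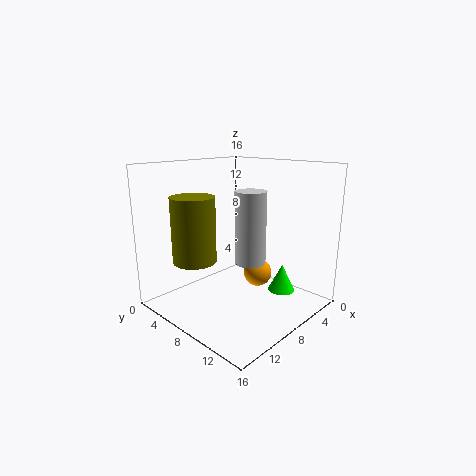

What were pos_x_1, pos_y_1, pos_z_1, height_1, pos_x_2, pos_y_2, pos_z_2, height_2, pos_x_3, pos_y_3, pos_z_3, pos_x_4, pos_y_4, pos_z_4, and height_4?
pos_x_1 = 11
pos_y_1 = 4
pos_z_1 = 5
height_1 = 7.5
pos_x_2 = 5
pos_y_2 = 12
pos_z_2 = 2
height_2 = 3
pos_x_3 = 7.5
pos_y_3 = 10.5
pos_z_3 = 4.5
pos_x_4 = 10.5
pos_y_4 = 12
pos_z_4 = 7
height_4 = 7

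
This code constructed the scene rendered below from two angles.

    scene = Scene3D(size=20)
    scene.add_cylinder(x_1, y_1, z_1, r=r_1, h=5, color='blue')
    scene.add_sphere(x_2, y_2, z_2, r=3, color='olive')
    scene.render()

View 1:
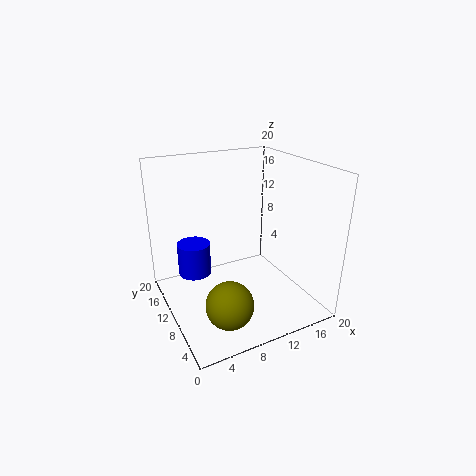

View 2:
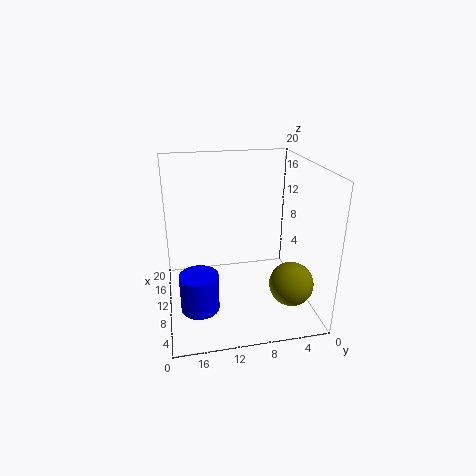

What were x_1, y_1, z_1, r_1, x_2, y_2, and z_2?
x_1 = 5.5, y_1 = 16, z_1 = 2.5, r_1 = 2.5, x_2 = 5.5, y_2 = 3.5, z_2 = 4.5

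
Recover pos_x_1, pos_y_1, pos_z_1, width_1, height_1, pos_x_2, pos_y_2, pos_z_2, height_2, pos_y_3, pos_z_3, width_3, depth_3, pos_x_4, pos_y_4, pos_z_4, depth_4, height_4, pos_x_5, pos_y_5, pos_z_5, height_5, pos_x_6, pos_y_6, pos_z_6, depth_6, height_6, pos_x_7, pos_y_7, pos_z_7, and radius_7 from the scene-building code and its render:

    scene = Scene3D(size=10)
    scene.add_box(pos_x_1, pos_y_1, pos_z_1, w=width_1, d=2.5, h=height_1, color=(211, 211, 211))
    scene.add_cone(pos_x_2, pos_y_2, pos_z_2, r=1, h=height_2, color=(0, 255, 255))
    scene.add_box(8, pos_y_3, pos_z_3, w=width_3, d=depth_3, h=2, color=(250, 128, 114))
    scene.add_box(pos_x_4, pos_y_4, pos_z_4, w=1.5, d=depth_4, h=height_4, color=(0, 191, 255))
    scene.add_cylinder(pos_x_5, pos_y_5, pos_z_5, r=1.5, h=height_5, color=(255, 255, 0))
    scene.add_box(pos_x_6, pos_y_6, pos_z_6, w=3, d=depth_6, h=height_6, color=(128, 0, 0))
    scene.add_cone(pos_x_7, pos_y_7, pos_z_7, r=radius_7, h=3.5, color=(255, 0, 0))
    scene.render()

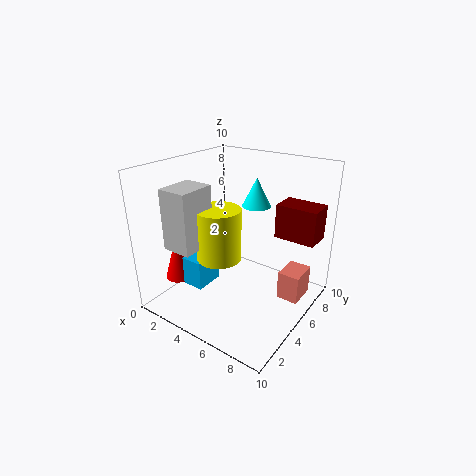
pos_x_1 = 2, pos_y_1 = 1, pos_z_1 = 5, width_1 = 2, height_1 = 4, pos_x_2 = 5.5, pos_y_2 = 6.5, pos_z_2 = 7, height_2 = 2, pos_y_3 = 5.5, pos_z_3 = 1, width_3 = 1.5, depth_3 = 2, pos_x_4 = 2.5, pos_y_4 = 2, pos_z_4 = 2, depth_4 = 2, height_4 = 2, pos_x_5 = 4.5, pos_y_5 = 3.5, pos_z_5 = 4, height_5 = 3.5, pos_x_6 = 6.5, pos_y_6 = 7.5, pos_z_6 = 4.5, depth_6 = 2, height_6 = 2.5, pos_x_7 = 1, pos_y_7 = 3, pos_z_7 = 1.5, radius_7 = 1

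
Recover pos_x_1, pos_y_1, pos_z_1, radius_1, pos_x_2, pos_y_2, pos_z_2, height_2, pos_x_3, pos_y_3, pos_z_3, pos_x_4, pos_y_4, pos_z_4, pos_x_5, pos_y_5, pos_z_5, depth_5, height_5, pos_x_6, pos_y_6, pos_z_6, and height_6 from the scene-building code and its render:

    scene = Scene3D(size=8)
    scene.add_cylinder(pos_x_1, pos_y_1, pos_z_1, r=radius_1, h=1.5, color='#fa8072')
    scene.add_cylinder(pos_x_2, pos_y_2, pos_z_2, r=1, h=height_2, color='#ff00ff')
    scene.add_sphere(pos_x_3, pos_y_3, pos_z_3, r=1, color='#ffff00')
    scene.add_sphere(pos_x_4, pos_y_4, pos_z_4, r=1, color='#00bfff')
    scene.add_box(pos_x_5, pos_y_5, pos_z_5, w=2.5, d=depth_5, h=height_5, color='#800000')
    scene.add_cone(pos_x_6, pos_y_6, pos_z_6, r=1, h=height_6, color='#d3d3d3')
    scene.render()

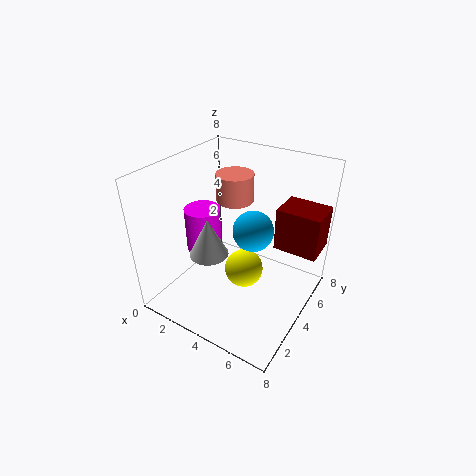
pos_x_1 = 3.5, pos_y_1 = 4.5, pos_z_1 = 6, radius_1 = 1, pos_x_2 = 2, pos_y_2 = 3.5, pos_z_2 = 3, height_2 = 2.5, pos_x_3 = 5, pos_y_3 = 3, pos_z_3 = 3, pos_x_4 = 5.5, pos_y_4 = 3, pos_z_4 = 5.5, pos_x_5 = 5.5, pos_y_5 = 5.5, pos_z_5 = 3, depth_5 = 2, height_5 = 2.5, pos_x_6 = 3.5, pos_y_6 = 2, pos_z_6 = 4, height_6 = 2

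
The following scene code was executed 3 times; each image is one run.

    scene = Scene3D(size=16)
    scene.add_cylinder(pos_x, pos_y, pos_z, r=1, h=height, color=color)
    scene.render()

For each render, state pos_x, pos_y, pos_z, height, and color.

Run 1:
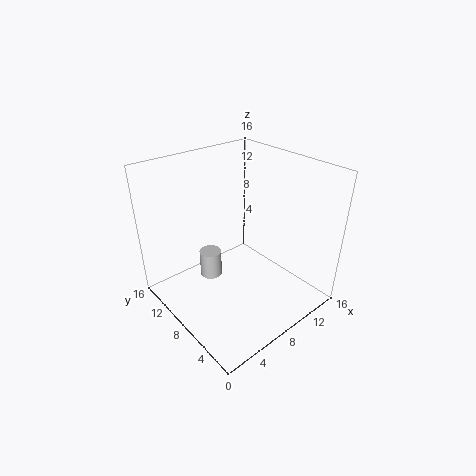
pos_x = 2.5; pos_y = 5.5; pos_z = 7.5; height = 2.5; color = 'lightgray'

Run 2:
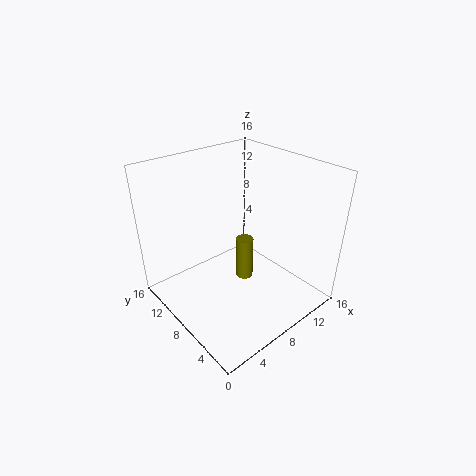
pos_x = 9; pos_y = 8; pos_z = 2.5; height = 5; color = 'olive'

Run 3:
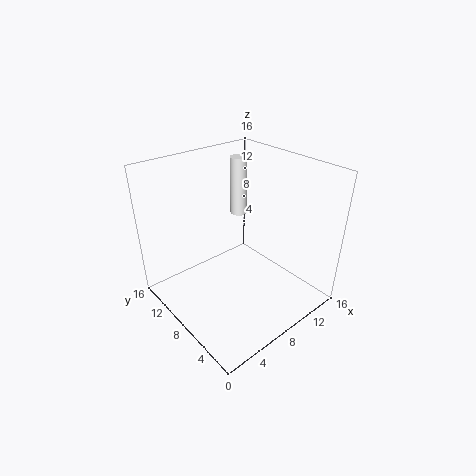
pos_x = 11.5; pos_y = 12; pos_z = 8.5; height = 7; color = 'white'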